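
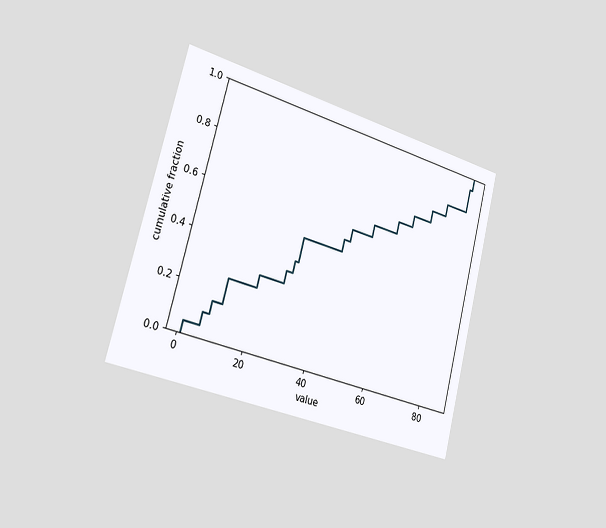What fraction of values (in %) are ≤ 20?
The chart is tilted about 15° clockwise and viewed slightly from the left. At x=20 the ECDF step is at 30%.

30%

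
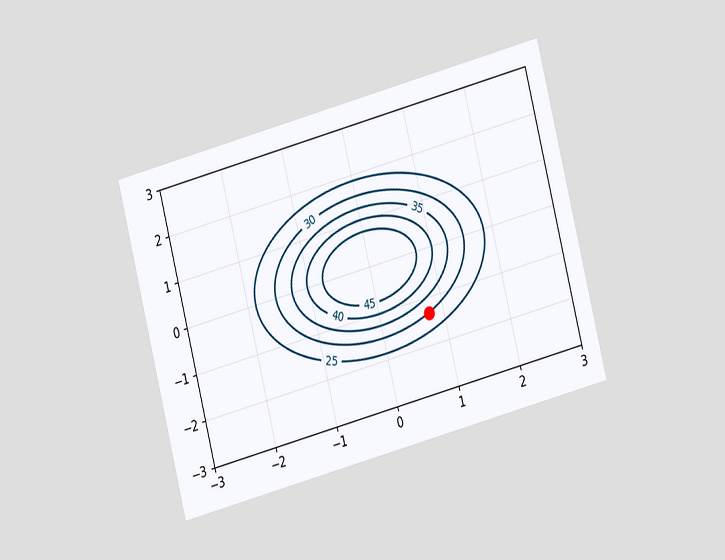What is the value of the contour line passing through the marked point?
The chart is tilted about 15° counter-clockwise and viewed at a slight angle. The marked point sits on the contour labelled 30.

30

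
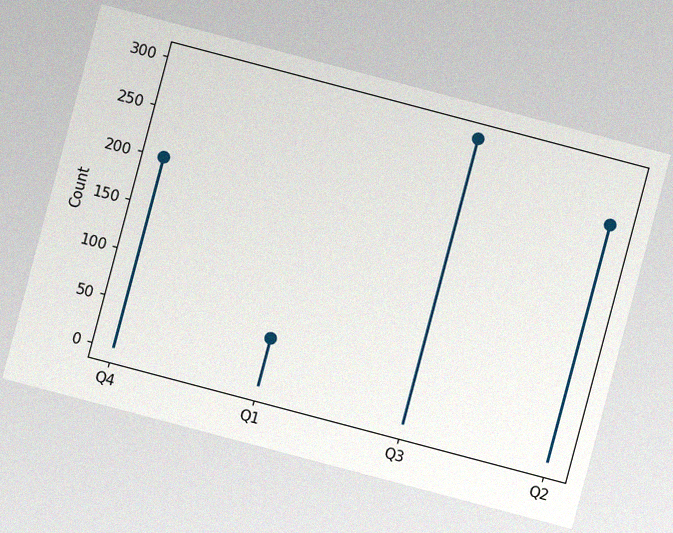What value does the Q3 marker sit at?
The chart is tilted about 15° clockwise, with some photo noise. The Q3 marker sits at 300.

300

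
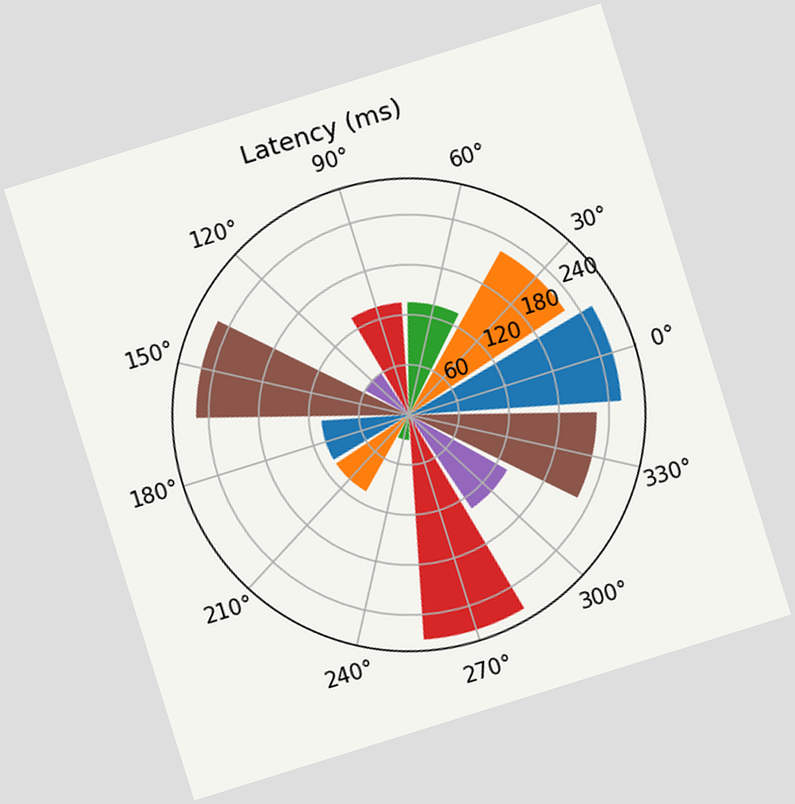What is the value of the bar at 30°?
The chart is tilted about 17° counter-clockwise. The bar at 30° reaches 225ms on the radial axis.

225ms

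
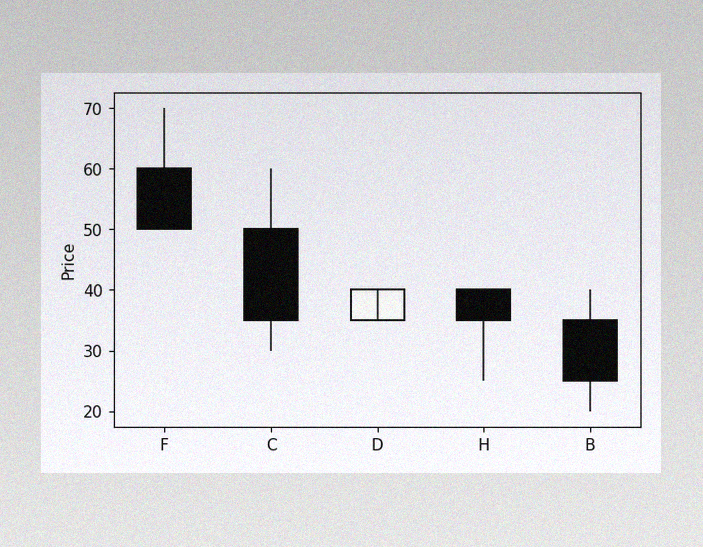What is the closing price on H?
The image has some photo noise and uneven lighting. The H candle closes at 35.

35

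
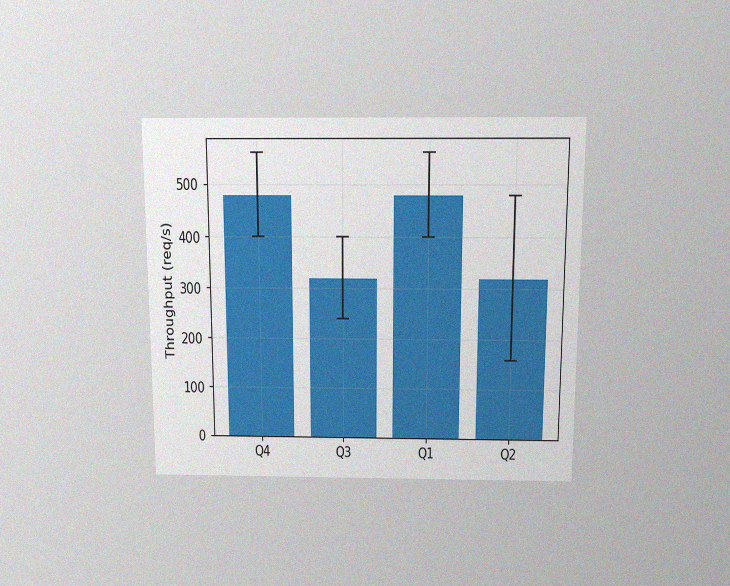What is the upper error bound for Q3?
400req/s

The chart is viewed slightly from above, with some photo noise. The Q3 bar's upper whisker reaches 400req/s.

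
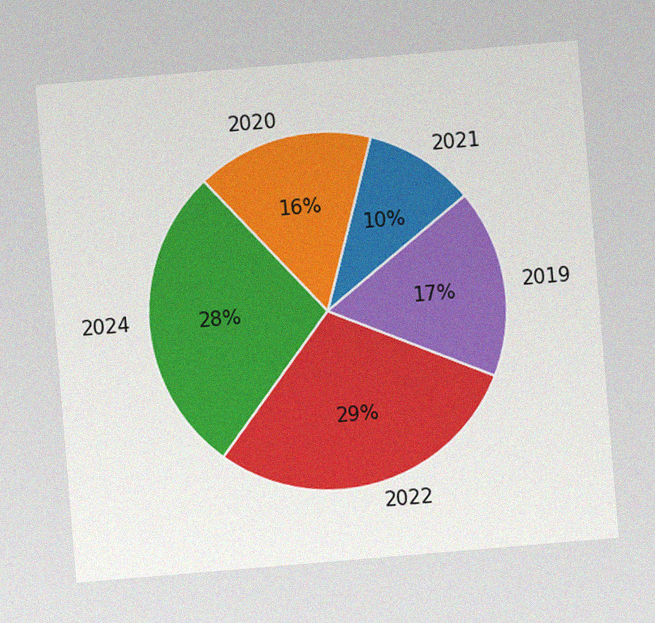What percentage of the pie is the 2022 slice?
29%

The chart is tilted about 5° counter-clockwise, with some photo noise. The 2022 slice takes up 29% of the pie.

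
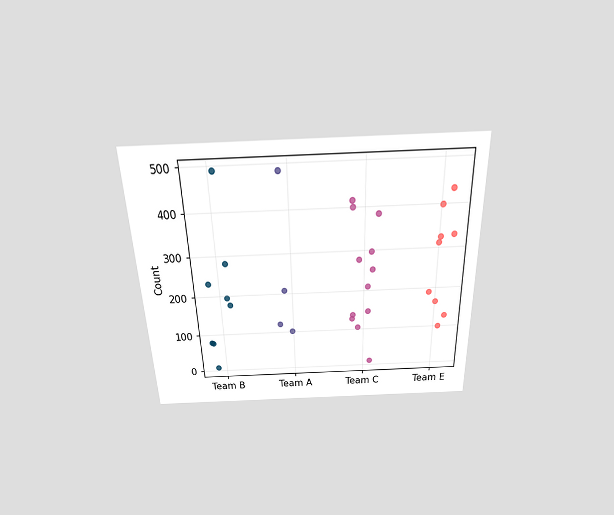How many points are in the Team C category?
12

The chart is viewed slightly from above. Counting the markers in the Team C column gives 12.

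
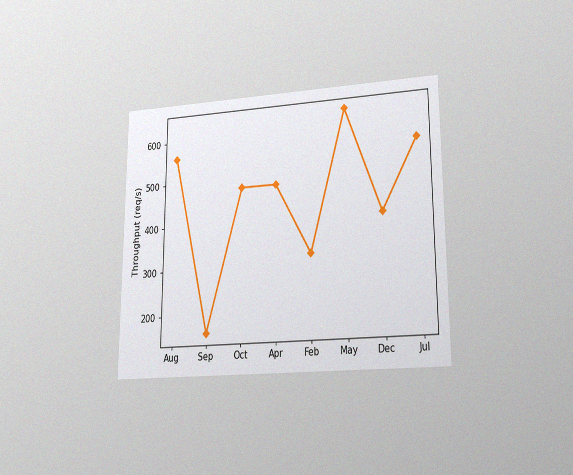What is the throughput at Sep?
160req/s

The chart is viewed at a slight angle, with some photo noise. At Sep, the line is at 160req/s.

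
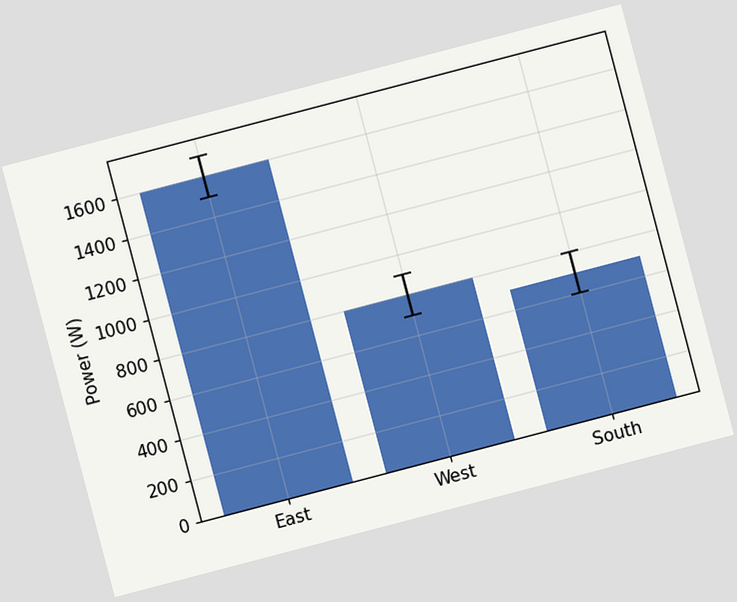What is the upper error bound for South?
The chart is tilted about 15° counter-clockwise. The South bar's upper whisker reaches 800W.

800W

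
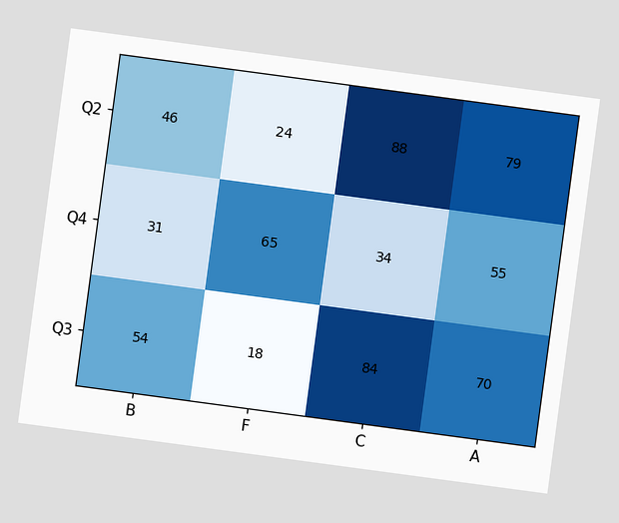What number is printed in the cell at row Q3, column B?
The chart is tilted about 8° clockwise. The (Q3, B) cell reads 54.

54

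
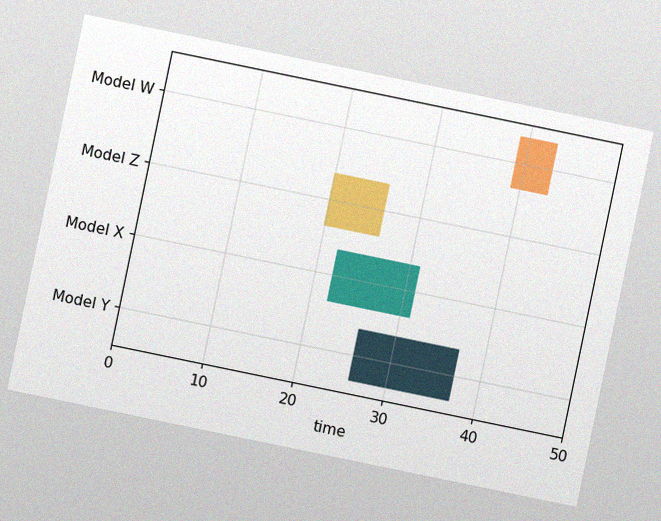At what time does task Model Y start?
26

The chart is tilted about 12° clockwise, with some photo noise. The Model Y bar begins at t=26.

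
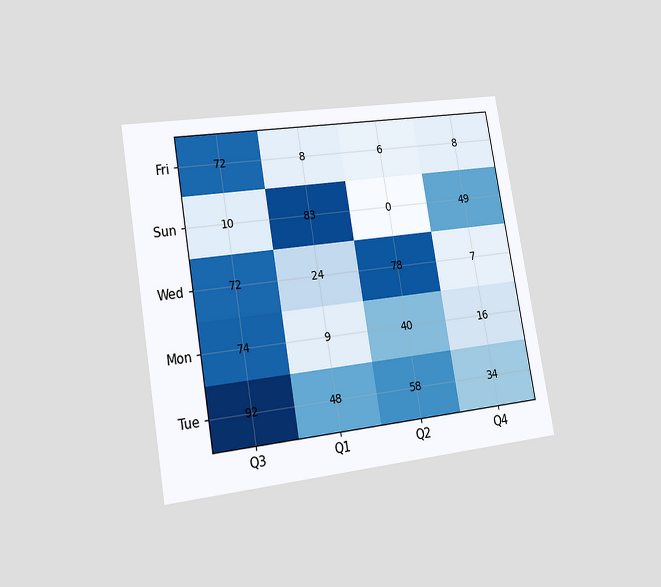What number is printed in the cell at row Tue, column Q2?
58

The chart is tilted about 10° counter-clockwise and viewed slightly from the left. The (Tue, Q2) cell reads 58.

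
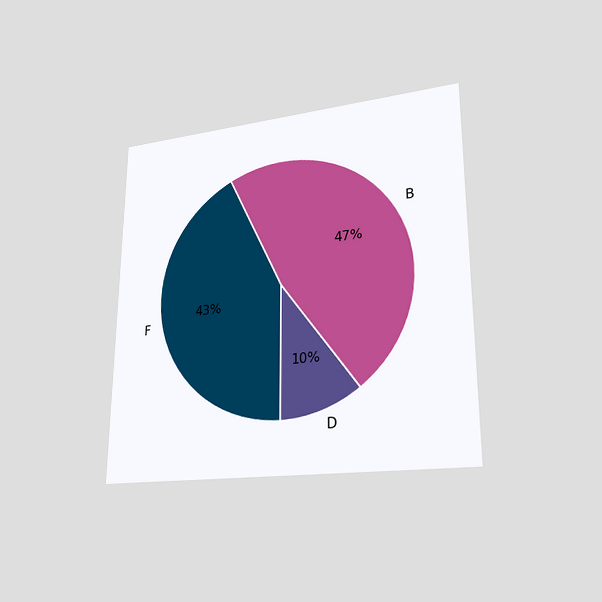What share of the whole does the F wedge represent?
The chart is viewed at a slight angle. The F slice takes up 43% of the pie.

43%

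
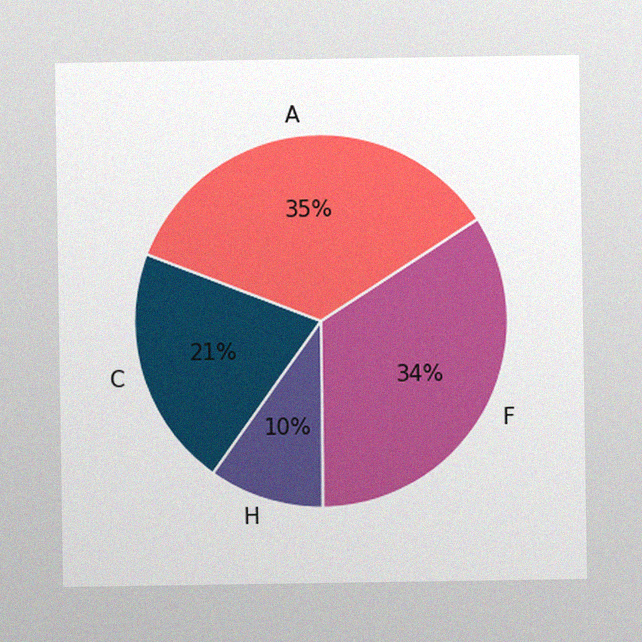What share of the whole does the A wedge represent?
The image has some photo noise and uneven lighting. The A slice takes up 35% of the pie.

35%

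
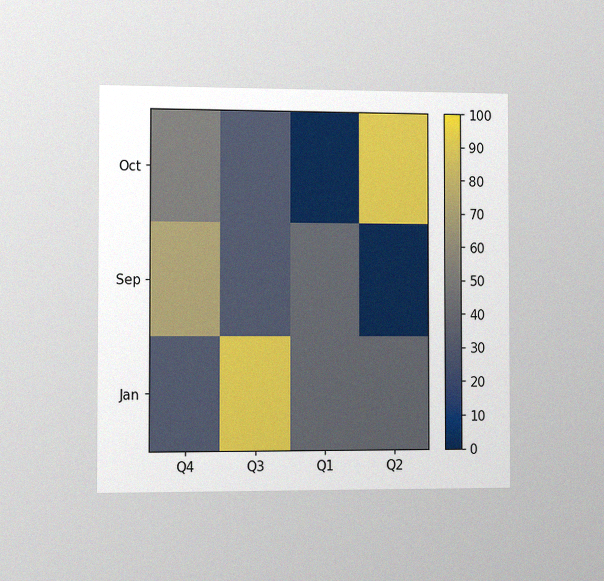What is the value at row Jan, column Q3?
The chart is viewed slightly from the left, with some photo noise. Matching cell (Jan, Q3) against the colorbar gives 90.

90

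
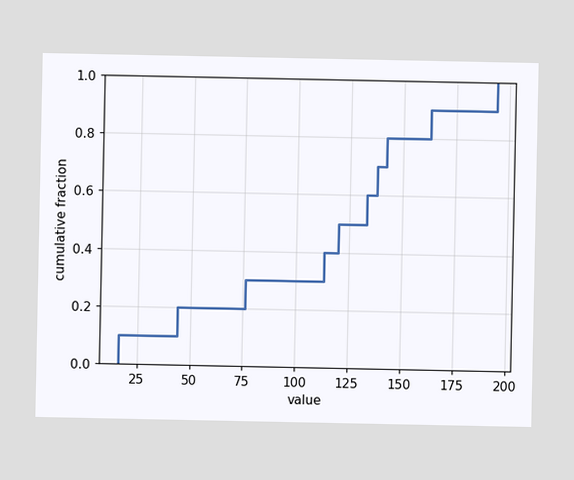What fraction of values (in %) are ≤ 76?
At x=76 the ECDF step is at 30%.

30%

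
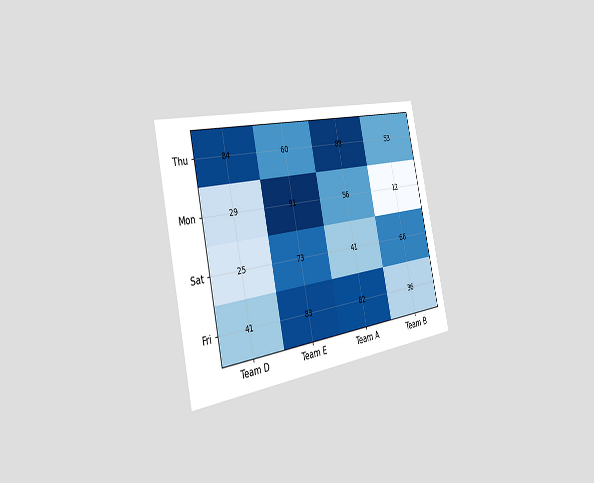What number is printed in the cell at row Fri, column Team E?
The chart is tilted about 12° counter-clockwise and viewed slightly from the left. The (Fri, Team E) cell reads 83.

83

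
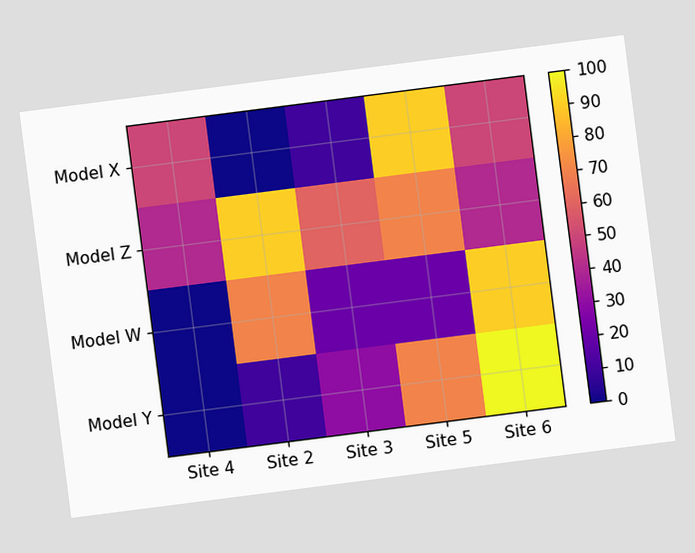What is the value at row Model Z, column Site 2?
The chart is tilted about 7° counter-clockwise. Matching cell (Model Z, Site 2) against the colorbar gives 90.

90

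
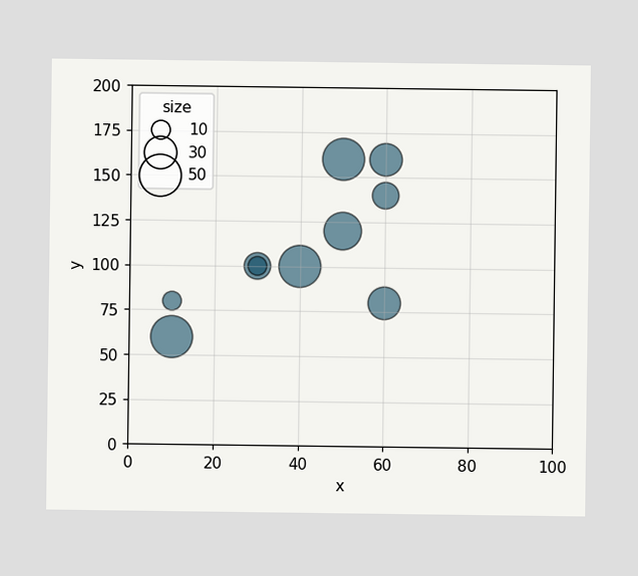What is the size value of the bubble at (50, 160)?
Matching the bubble at (50, 160) against the size legend gives 50.

50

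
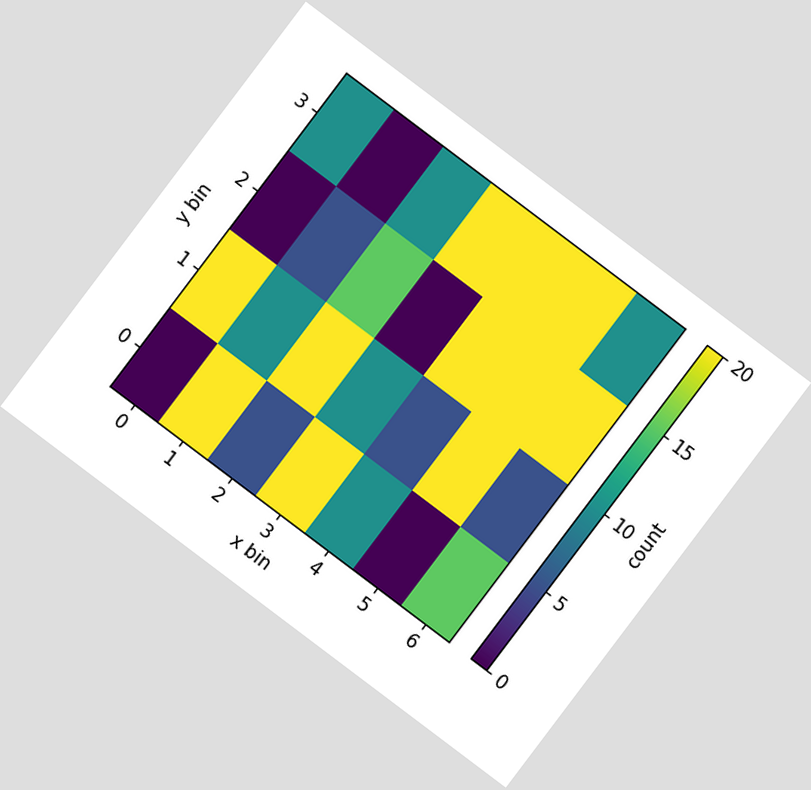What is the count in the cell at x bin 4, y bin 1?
The chart is tilted about 37° clockwise. Matching the cell (4, 1) against the colorbar gives 5.

5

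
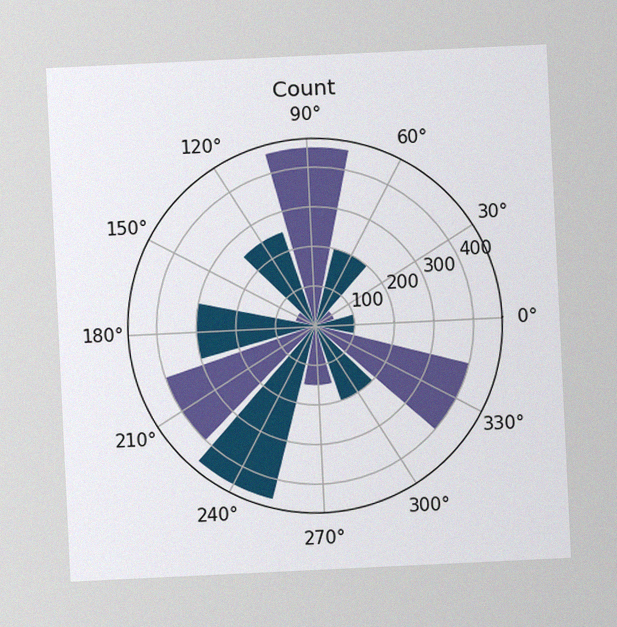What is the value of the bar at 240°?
450

The chart is tilted about 3° counter-clockwise, with some photo noise. The bar at 240° reaches 450 on the radial axis.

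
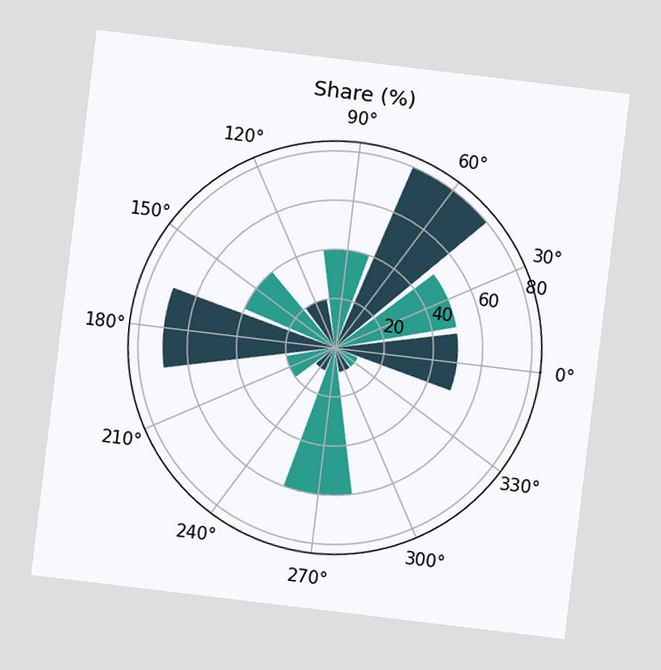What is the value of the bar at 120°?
20%

The chart is tilted about 7° clockwise. The bar at 120° reaches 20% on the radial axis.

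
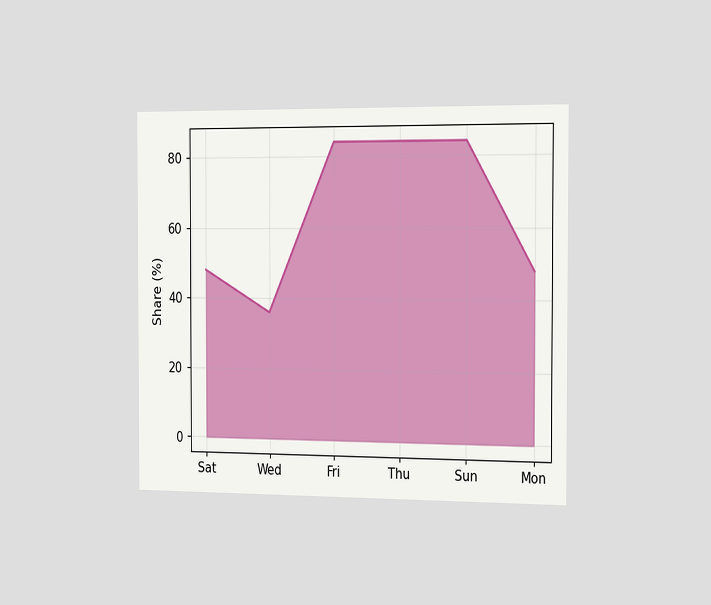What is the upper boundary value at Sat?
48%

The chart is viewed slightly from the right. At Sat the upper boundary is at 48%.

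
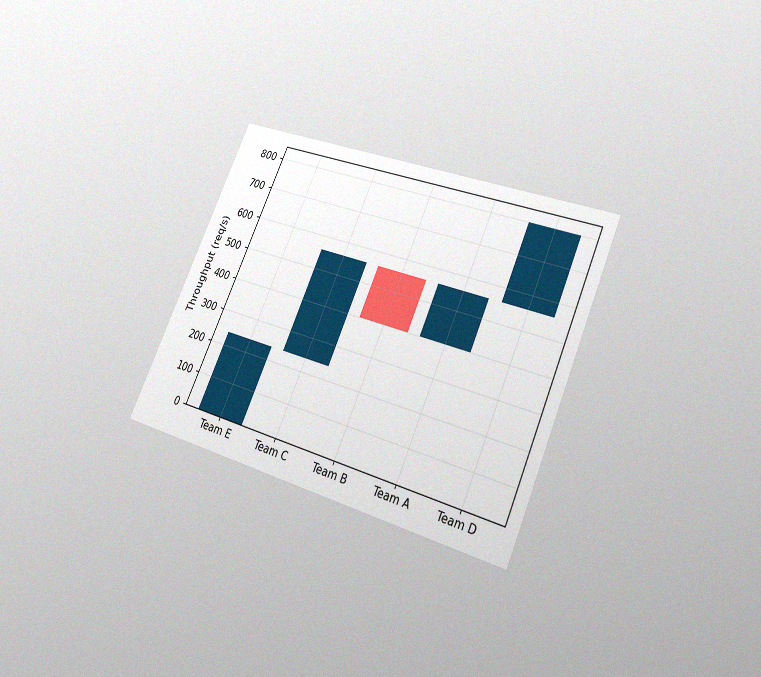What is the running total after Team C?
The chart is tilted about 23° clockwise and viewed slightly from below, with some photo noise. After Team C the running total reaches 560req/s.

560req/s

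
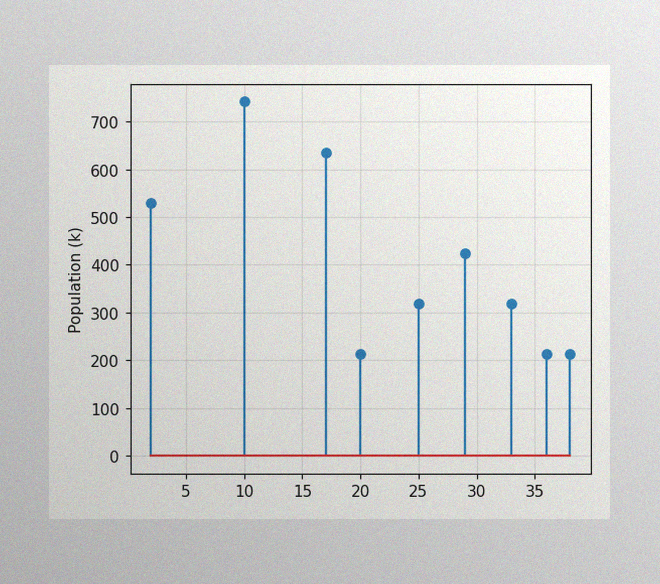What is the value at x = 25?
The image has some photo noise and uneven lighting. The stem at x=25 reaches 318k.

318k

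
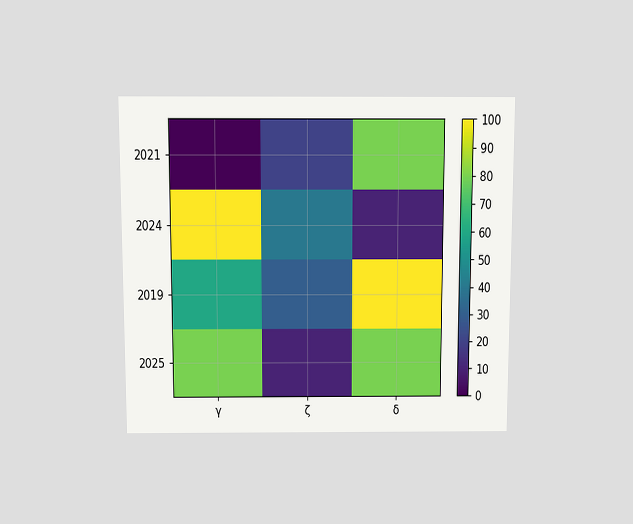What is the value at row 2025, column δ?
80

The chart is viewed slightly from above. Matching cell (2025, δ) against the colorbar gives 80.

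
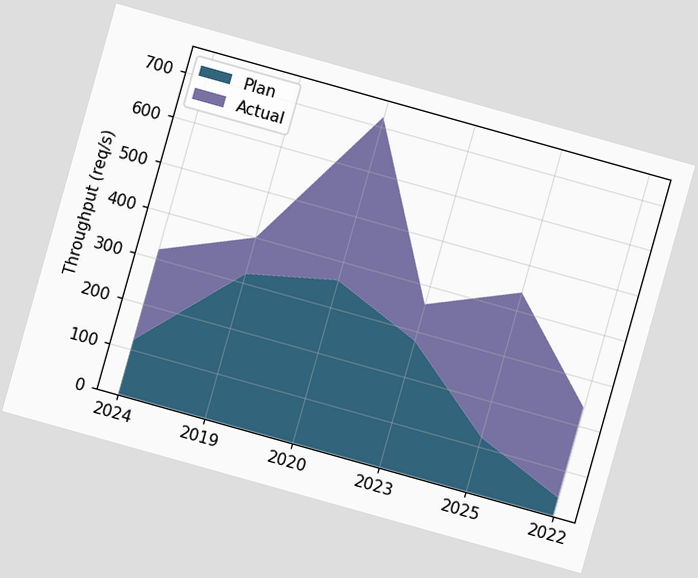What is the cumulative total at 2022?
The chart is tilted about 16° clockwise. The stacked total at 2022 reaches 240req/s.

240req/s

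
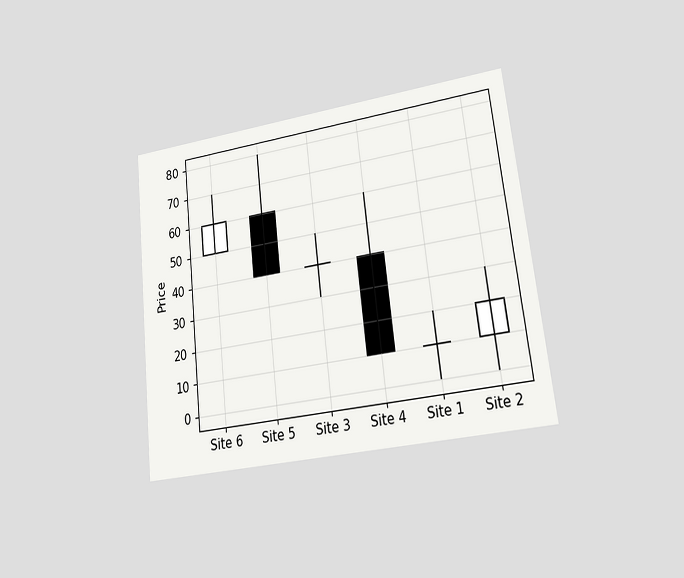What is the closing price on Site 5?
The chart is tilted about 6° counter-clockwise and viewed at a slight angle. The Site 5 candle closes at 40.

40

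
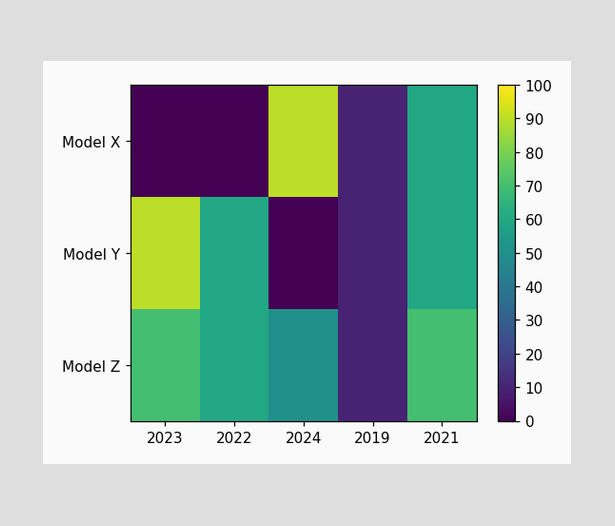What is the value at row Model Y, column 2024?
Matching cell (Model Y, 2024) against the colorbar gives 0.

0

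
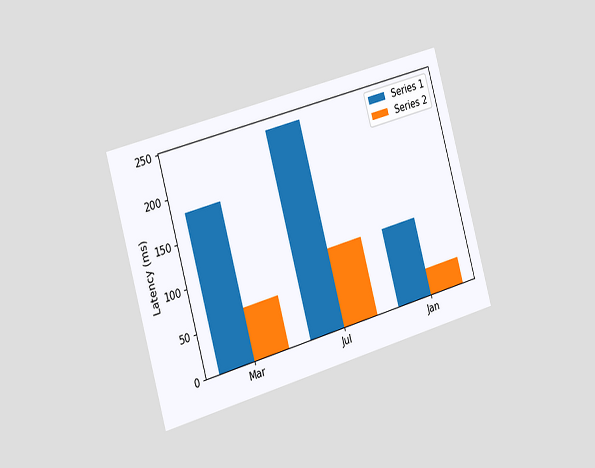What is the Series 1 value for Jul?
240ms

The chart is tilted about 16° counter-clockwise and viewed slightly from the left. The Series 1 bar at Jul reaches 240ms on the y-axis.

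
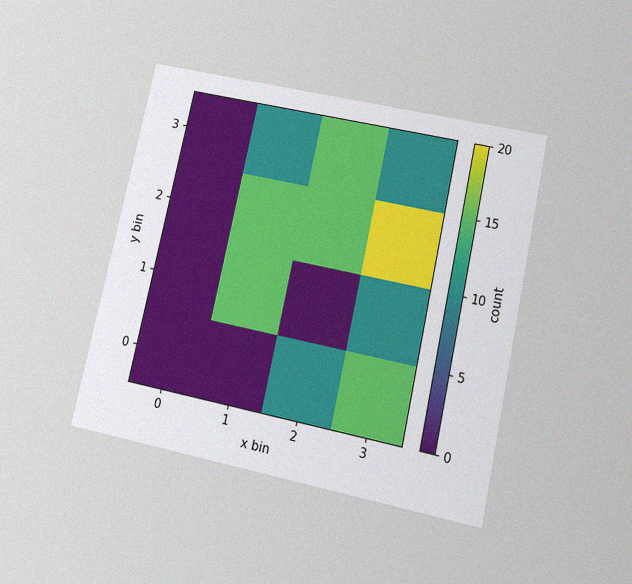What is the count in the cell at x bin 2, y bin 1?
0

The chart is tilted about 12° clockwise and viewed slightly from below, with some photo noise. Matching the cell (2, 1) against the colorbar gives 0.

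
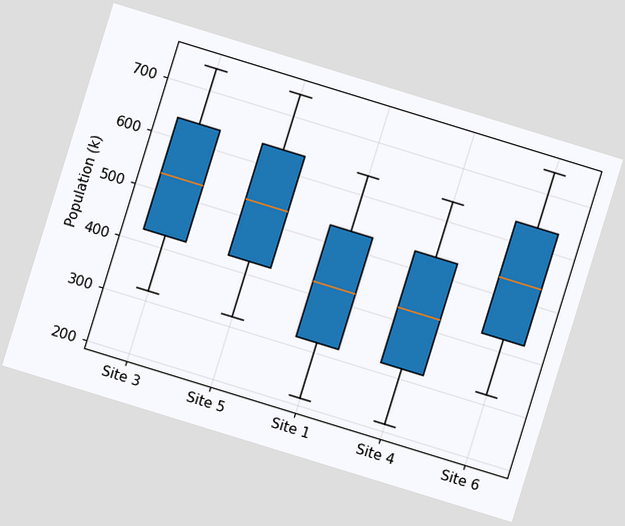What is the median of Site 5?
The chart is tilted about 17° clockwise. The median line in the Site 5 box sits at 530k.

530k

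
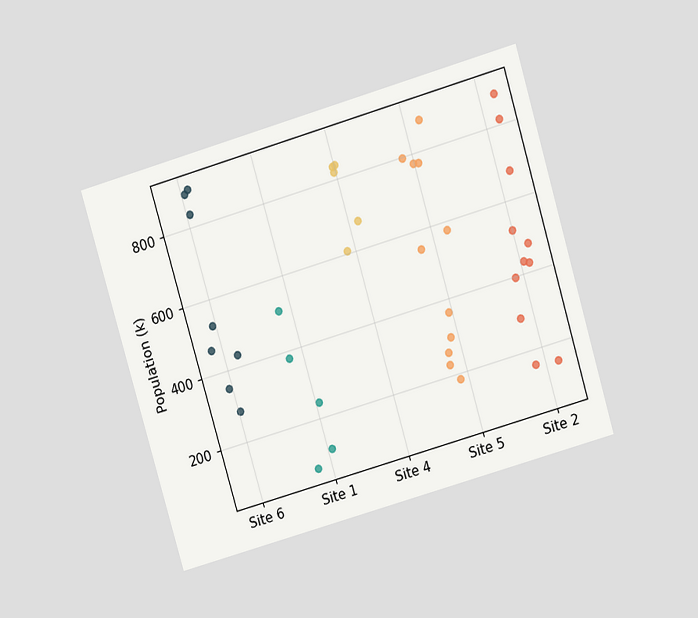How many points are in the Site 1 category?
The chart is tilted about 16° counter-clockwise and viewed at a slight angle. Counting the markers in the Site 1 column gives 5.

5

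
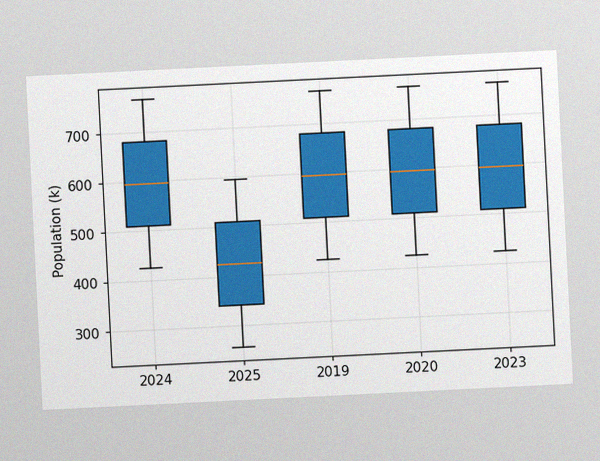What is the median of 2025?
The chart is tilted about 3° counter-clockwise, with some photo noise. The median line in the 2025 box sits at 425k.

425k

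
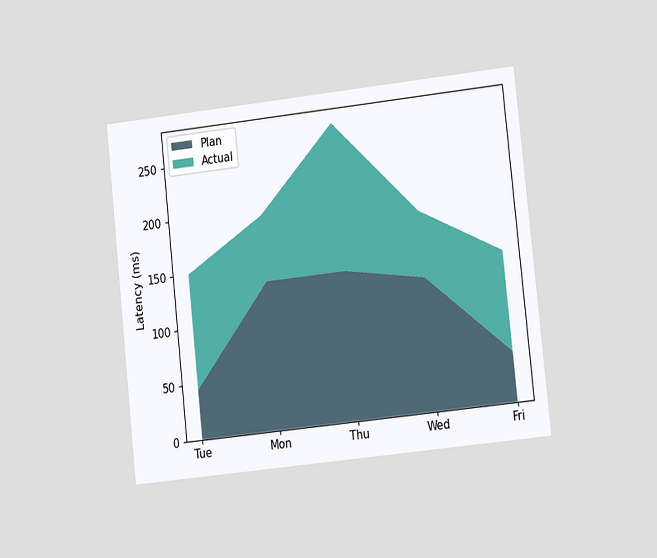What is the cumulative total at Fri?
135ms

The chart is tilted about 6° counter-clockwise and viewed at a slight angle. The stacked total at Fri reaches 135ms.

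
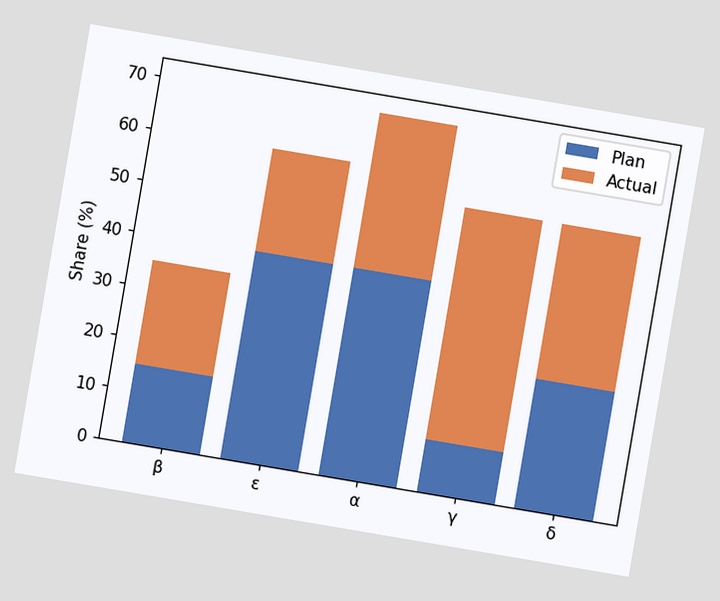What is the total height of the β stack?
The chart is tilted about 10° clockwise. The β stack's top reaches 35% on the y-axis.

35%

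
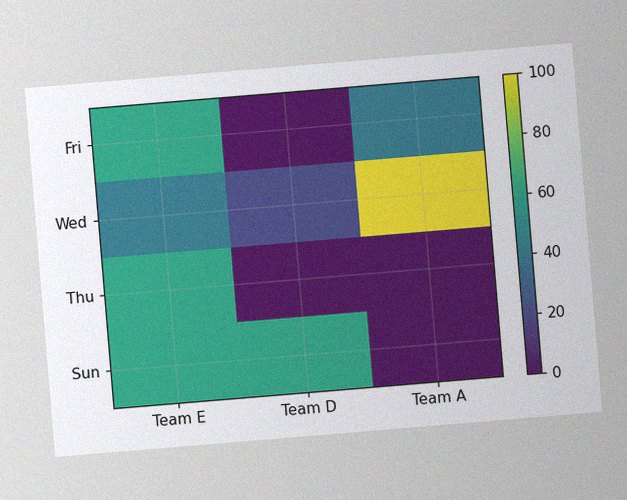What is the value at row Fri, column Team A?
The chart is tilted about 5° counter-clockwise, with some photo noise. Matching cell (Fri, Team A) against the colorbar gives 40.

40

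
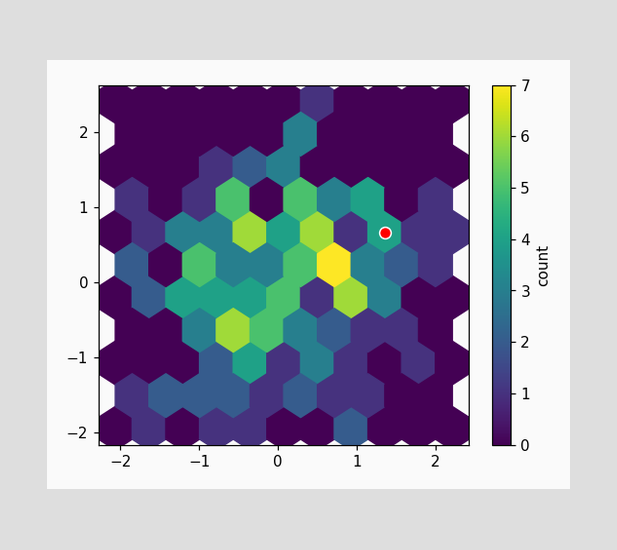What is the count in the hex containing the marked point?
4

The marked hex reads 4 on the colorbar.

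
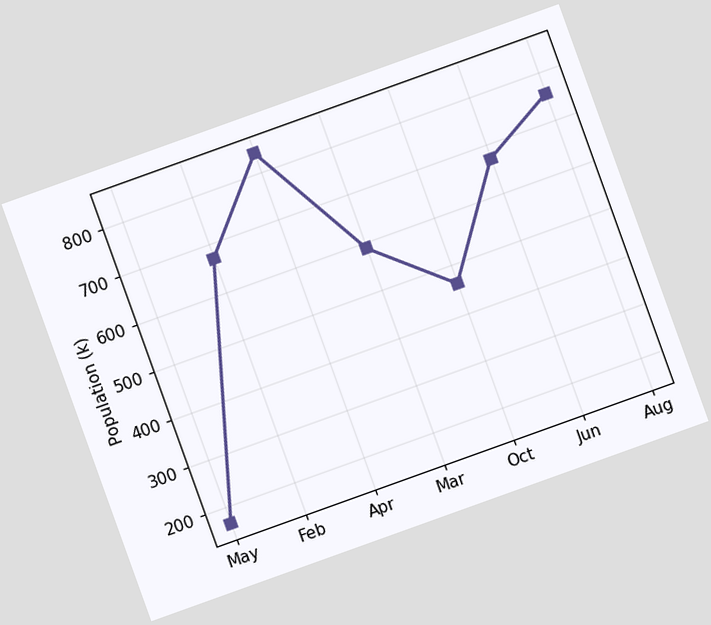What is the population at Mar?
588k

The chart is tilted about 20° counter-clockwise. At Mar, the line is at 588k.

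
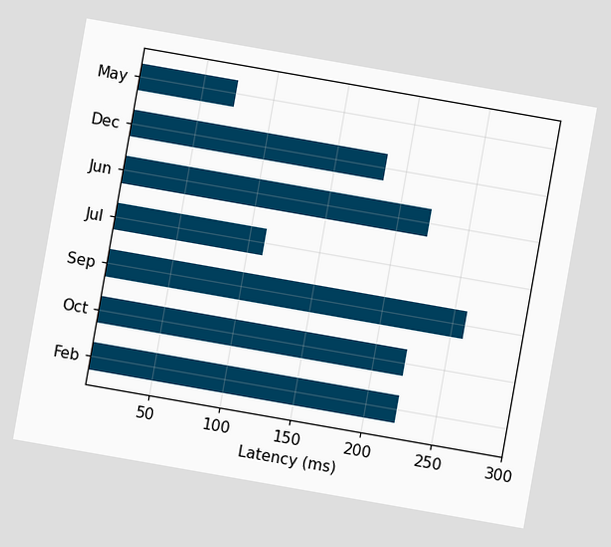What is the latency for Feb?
222ms

The chart is tilted about 10° clockwise. Reading along the chart's x-axis, the Feb bar reaches 222ms.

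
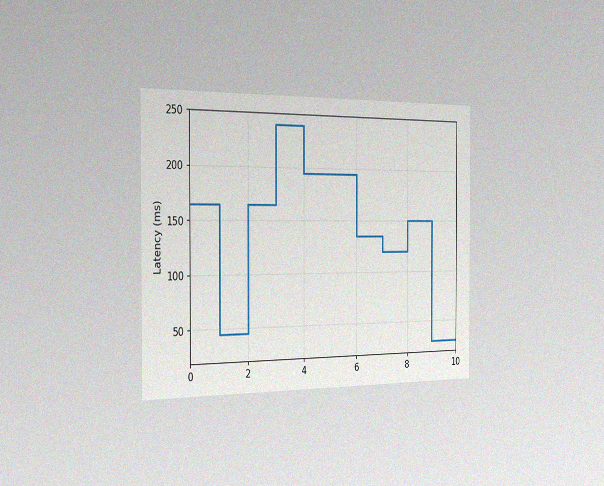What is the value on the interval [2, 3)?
The chart is viewed slightly from the left, with some photo noise. On [2, 3) the step sits at 165ms.

165ms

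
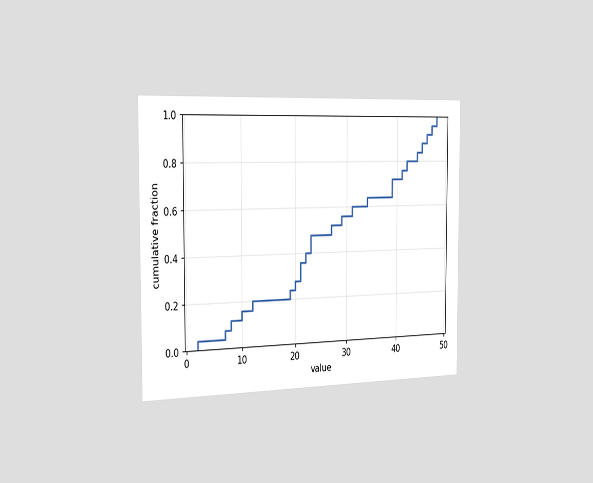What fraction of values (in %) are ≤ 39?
The chart is viewed slightly from the left. At x=39 the ECDF step is at 72%.

72%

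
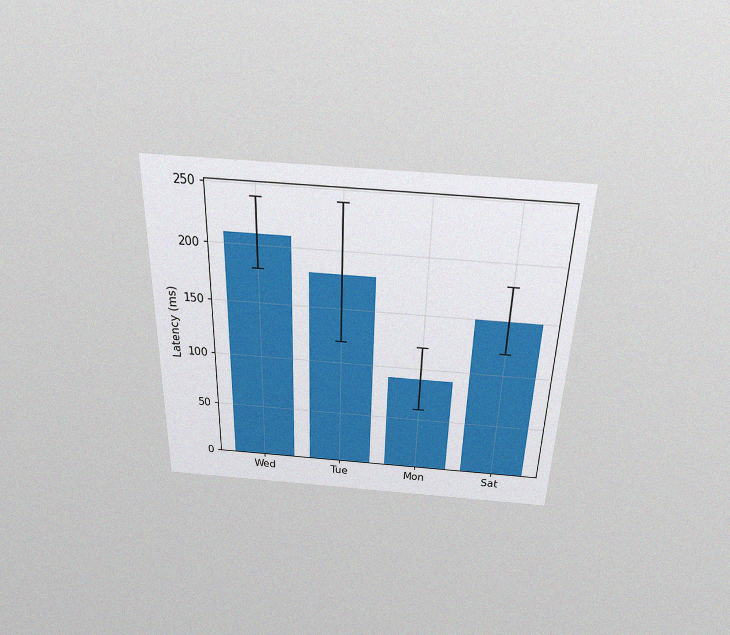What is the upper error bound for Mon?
120ms

The chart is viewed slightly from above, with some photo noise. The Mon bar's upper whisker reaches 120ms.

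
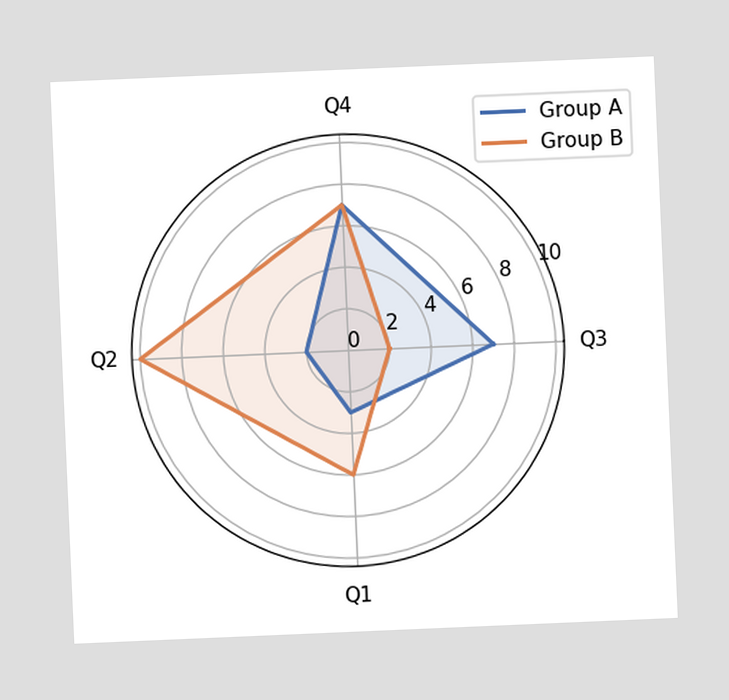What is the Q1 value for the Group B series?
The chart is tilted about 2° counter-clockwise. On the Q1 axis, Group B reaches 6.

6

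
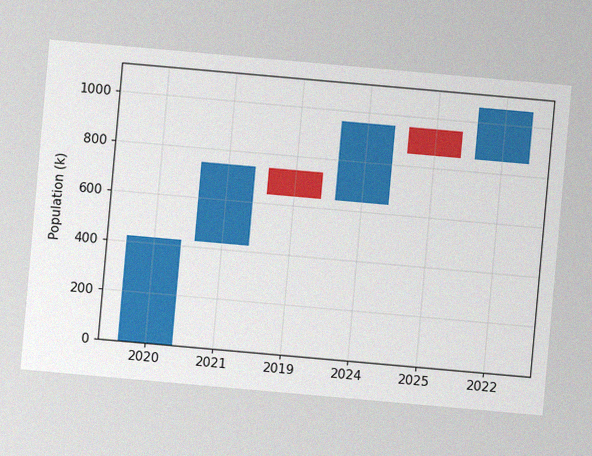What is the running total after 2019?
The chart is tilted about 5° clockwise, with some photo noise. After 2019 the running total reaches 636k.

636k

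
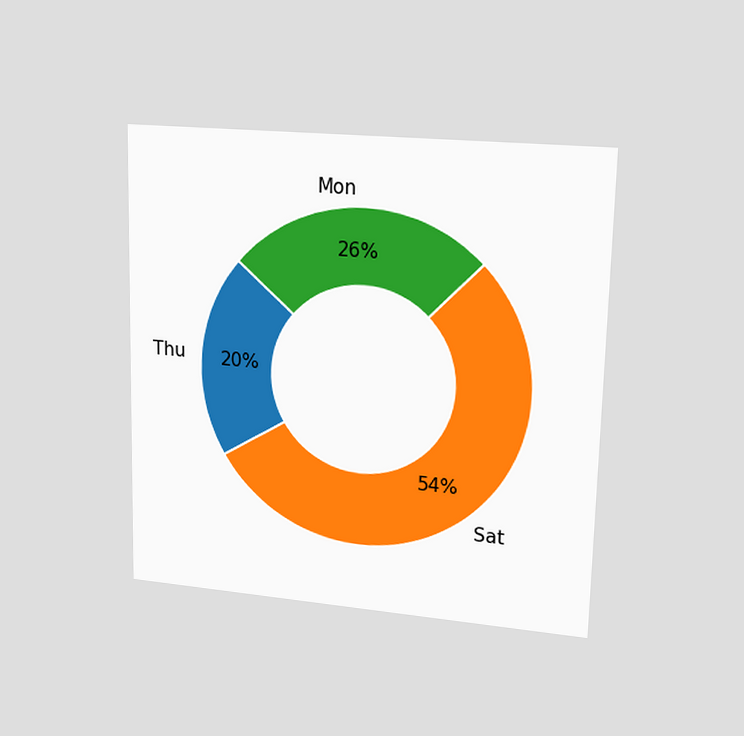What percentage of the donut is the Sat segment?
54%

The chart is viewed at a slight angle. The Sat segment takes up 54% of the ring.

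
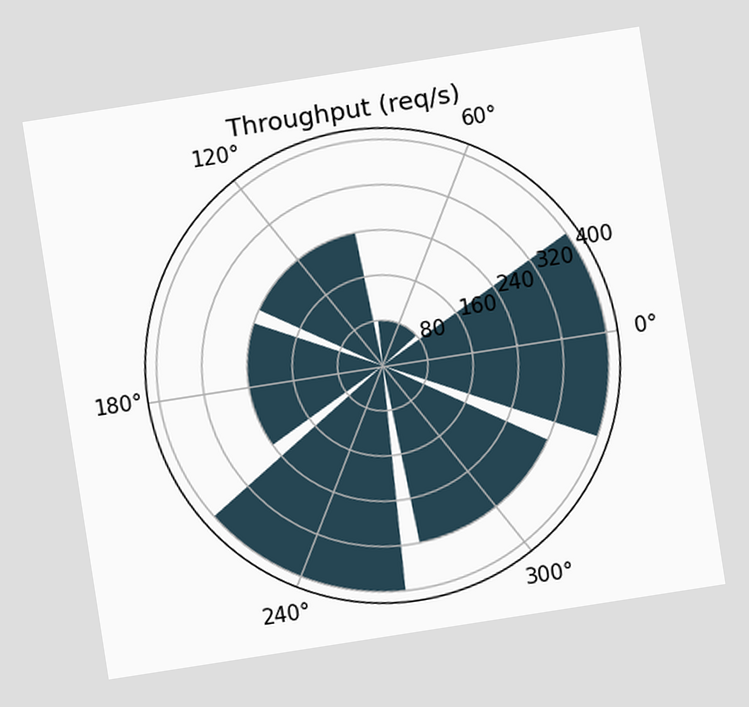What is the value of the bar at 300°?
The chart is tilted about 9° counter-clockwise. The bar at 300° reaches 320req/s on the radial axis.

320req/s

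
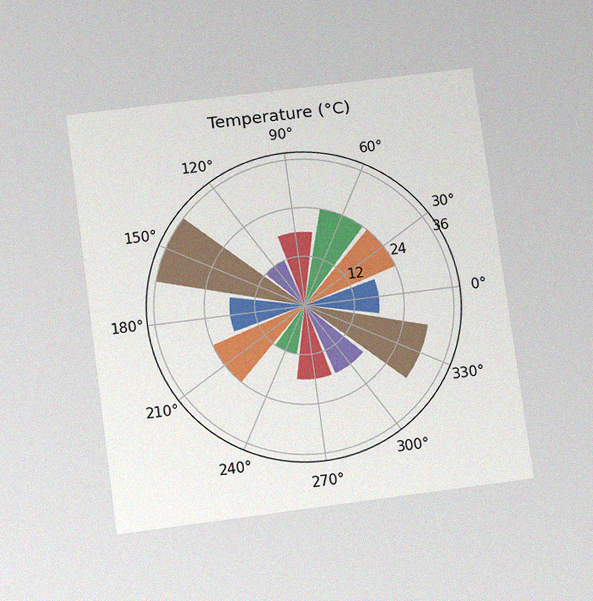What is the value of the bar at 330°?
30°C

The chart is tilted about 8° counter-clockwise and viewed slightly from below, with some photo noise. The bar at 330° reaches 30°C on the radial axis.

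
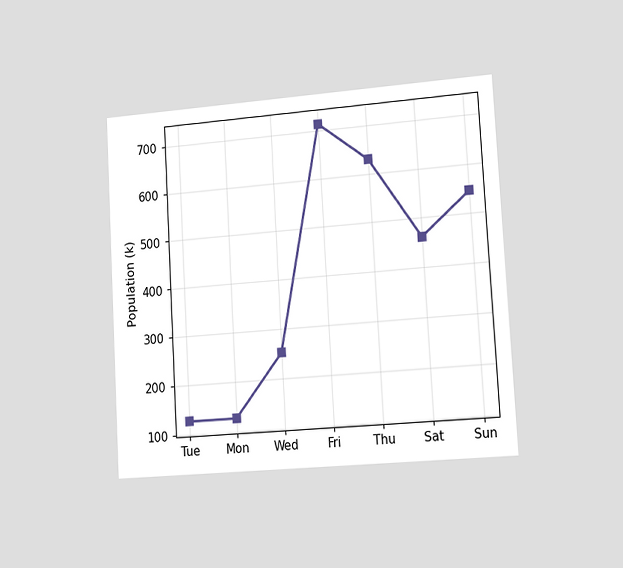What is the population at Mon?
The chart is tilted about 3° counter-clockwise and viewed slightly from the right. At Mon, the line is at 126k.

126k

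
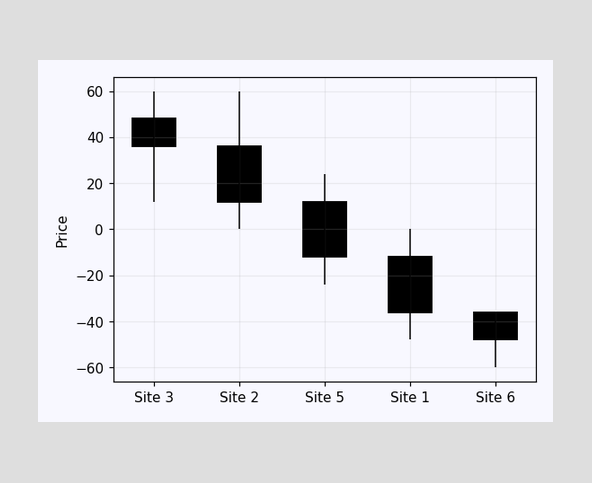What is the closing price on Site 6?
-48

The Site 6 candle closes at -48.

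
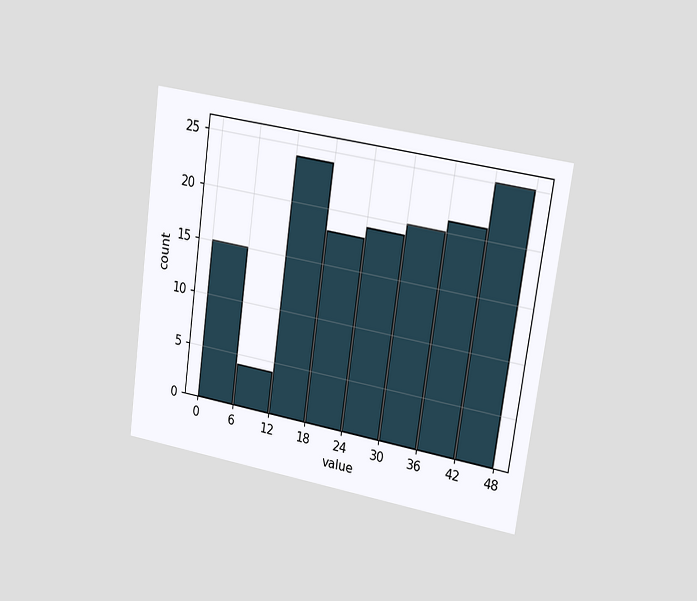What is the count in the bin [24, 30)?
19

The chart is tilted about 8° clockwise and viewed slightly from the right. The [24, 30) bin has height 19.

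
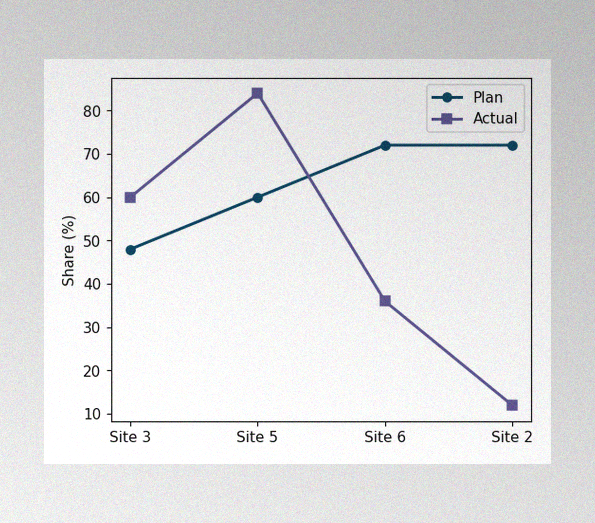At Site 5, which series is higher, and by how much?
Actual, by 24%

The image has some photo noise and uneven lighting. At Site 5, Actual sits above the other line by 24%.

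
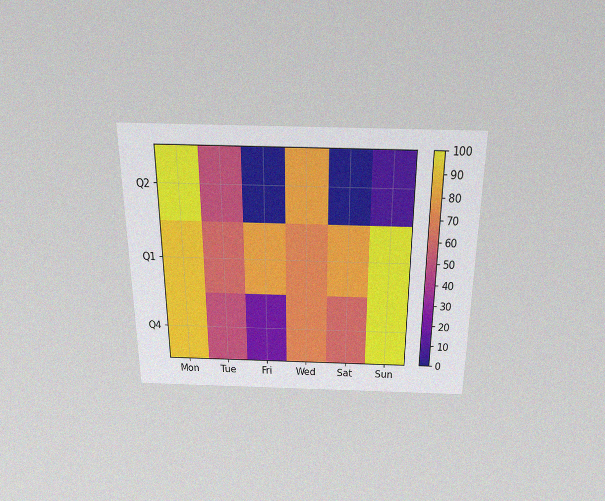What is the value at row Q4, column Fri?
The chart is viewed slightly from above, with some photo noise. Matching cell (Q4, Fri) against the colorbar gives 20.

20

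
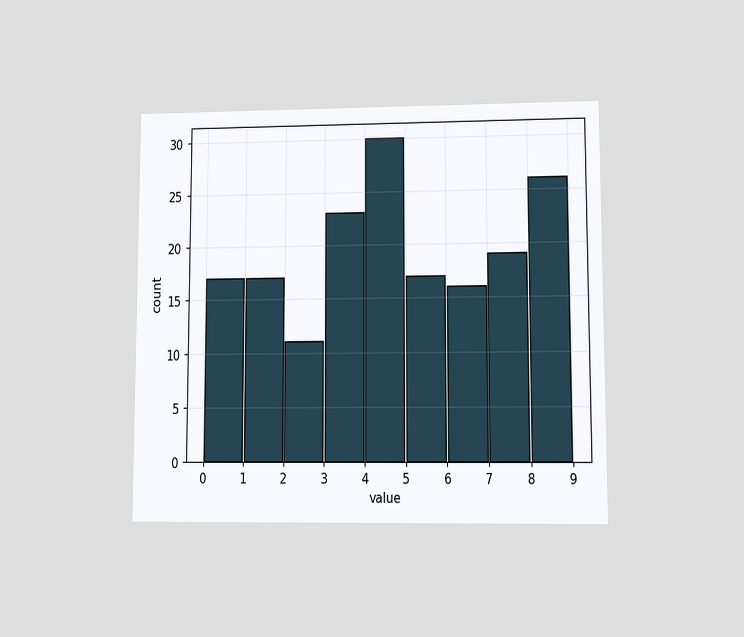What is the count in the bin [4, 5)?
The chart is viewed at a slight angle. The [4, 5) bin has height 30.

30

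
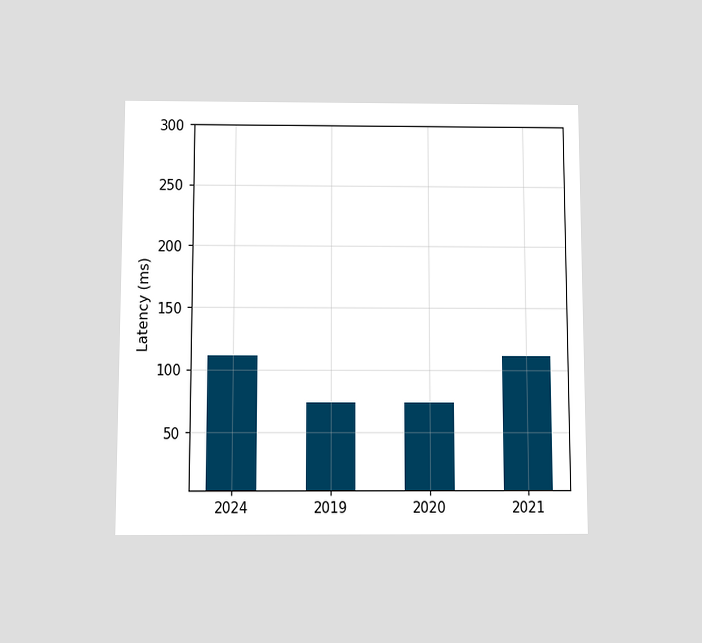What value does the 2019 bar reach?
74ms

The chart is viewed slightly from below. Reading along the chart's y-axis, the 2019 bar reaches 74ms.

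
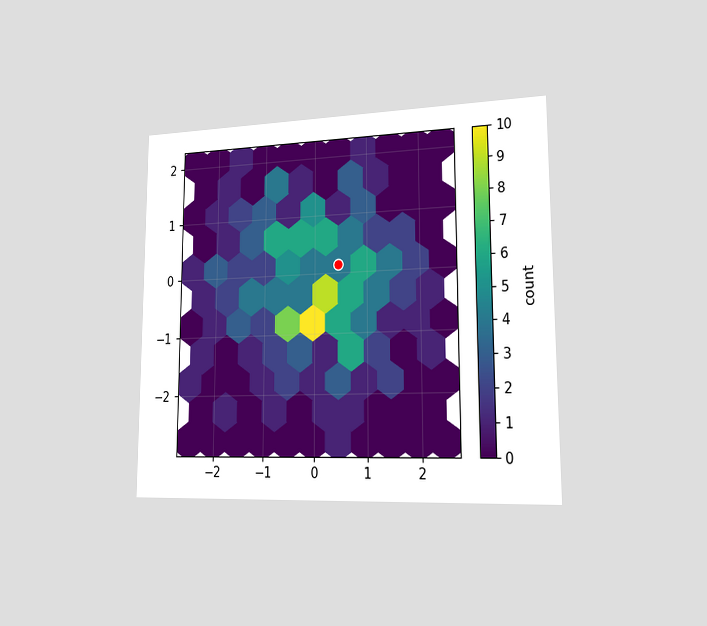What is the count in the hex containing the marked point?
4

The chart is viewed slightly from the right. The marked hex reads 4 on the colorbar.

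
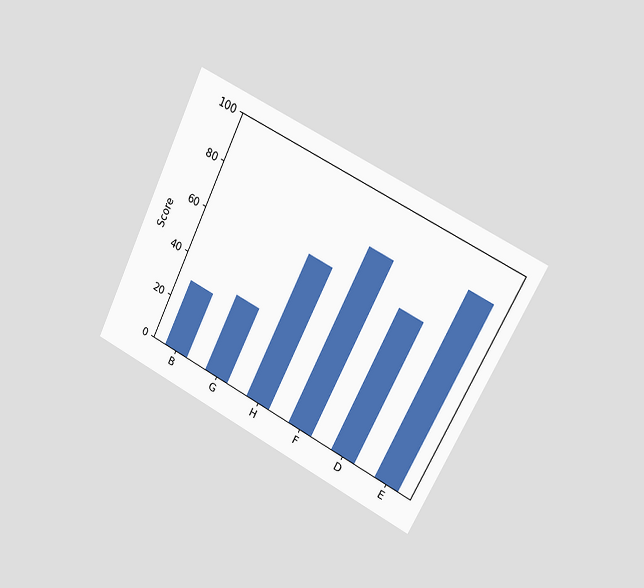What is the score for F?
80

The chart is tilted about 26° clockwise and viewed slightly from the right. Reading along the chart's y-axis, the F bar reaches 80.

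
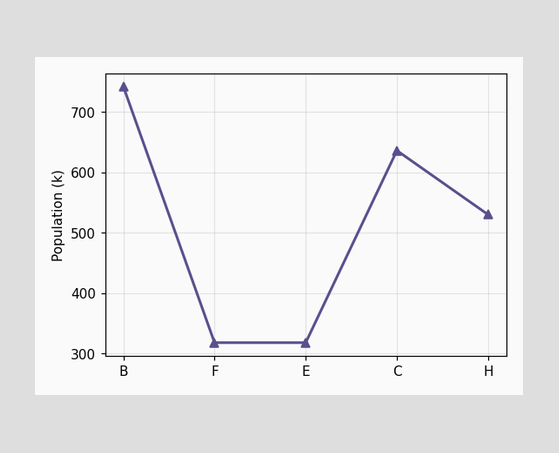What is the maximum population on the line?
The highest point is at B, and reading across to the y-axis gives 742k.

742k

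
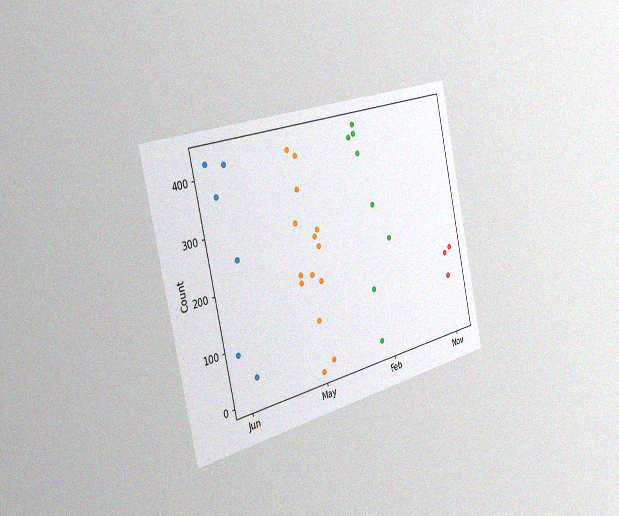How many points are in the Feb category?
8

The chart is tilted about 13° counter-clockwise and viewed slightly from the left, with some photo noise. Counting the markers in the Feb column gives 8.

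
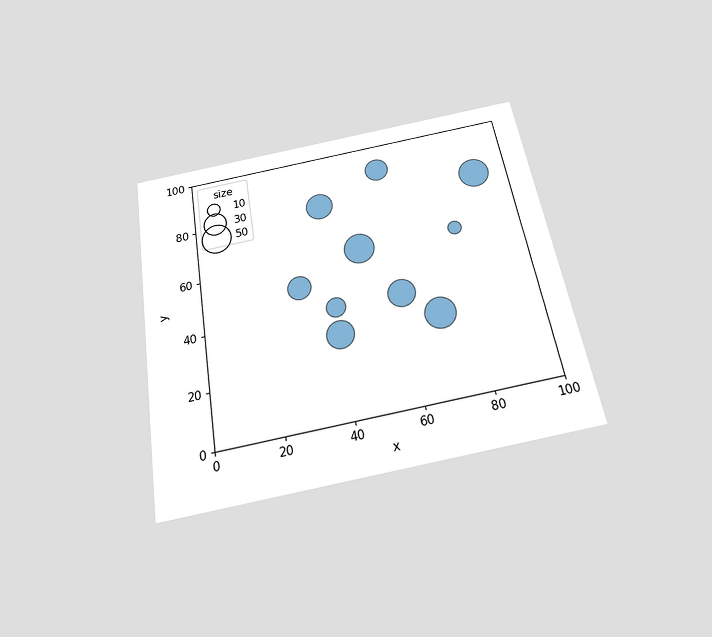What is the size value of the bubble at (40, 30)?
The chart is tilted about 10° counter-clockwise and viewed slightly from below. Matching the bubble at (40, 30) against the size legend gives 40.

40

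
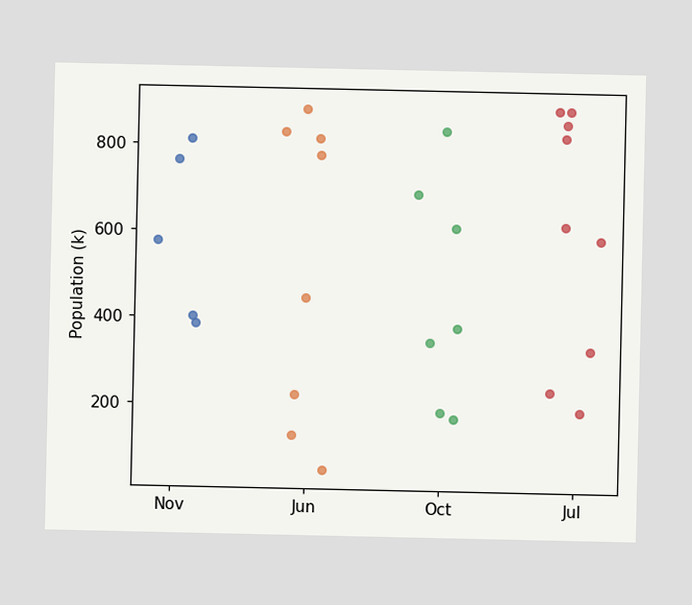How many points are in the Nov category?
Counting the markers in the Nov column gives 5.

5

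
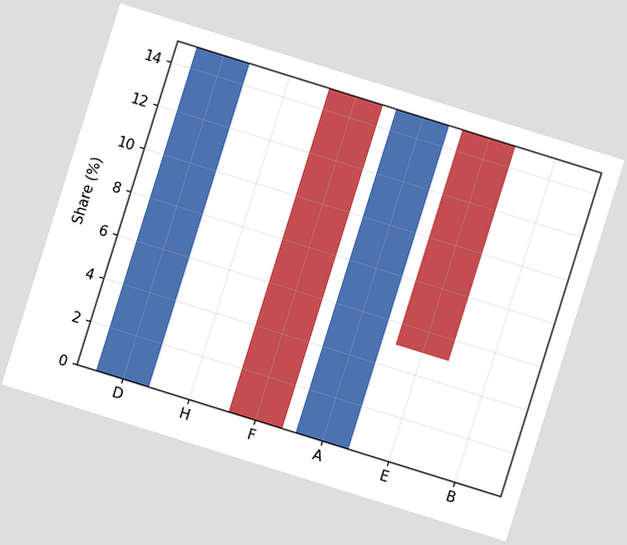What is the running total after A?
15%

The chart is tilted about 17° clockwise. After A the running total reaches 15%.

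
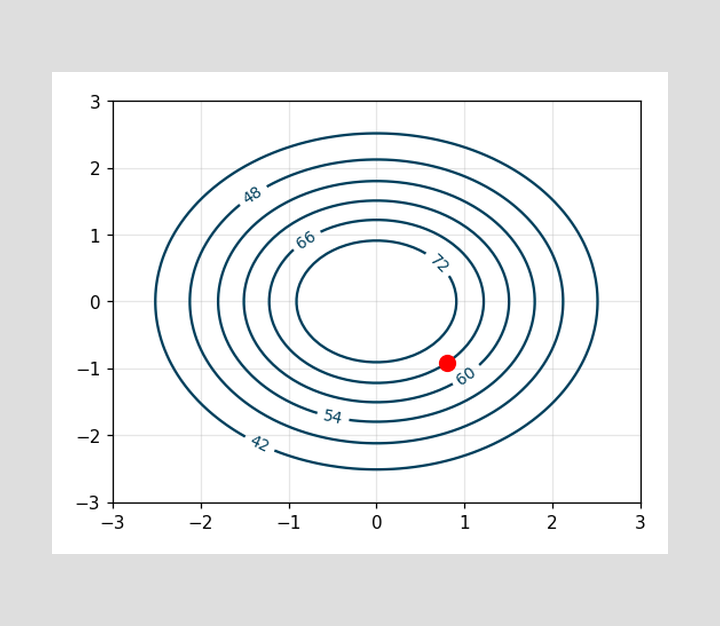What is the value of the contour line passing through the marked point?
The marked point sits on the contour labelled 66.

66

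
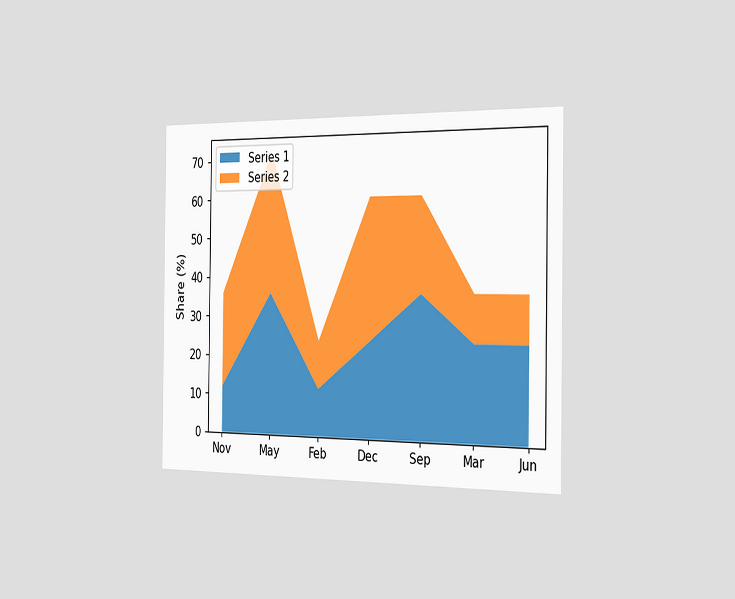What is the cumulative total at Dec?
60%

The chart is viewed slightly from the right. The stacked total at Dec reaches 60%.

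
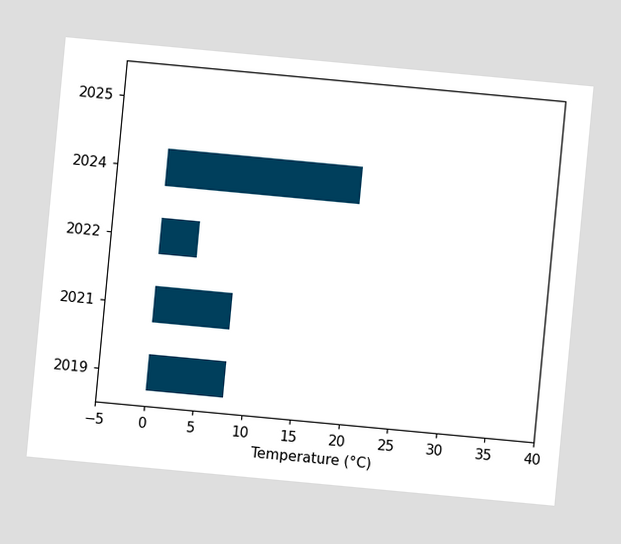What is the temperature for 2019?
The chart is tilted about 5° clockwise. Reading along the chart's x-axis, the 2019 bar reaches 8°C.

8°C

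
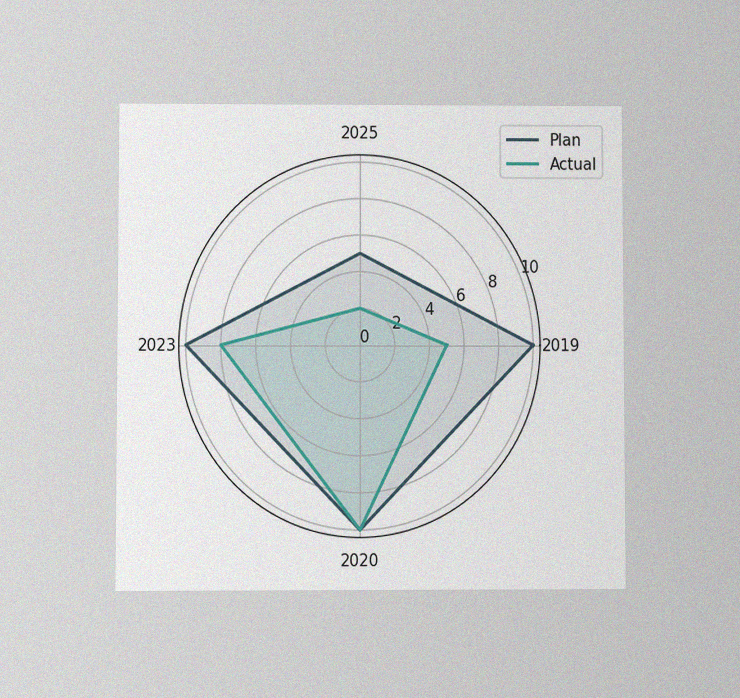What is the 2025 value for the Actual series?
The chart is viewed at a slight angle, with some photo noise. On the 2025 axis, Actual reaches 2.

2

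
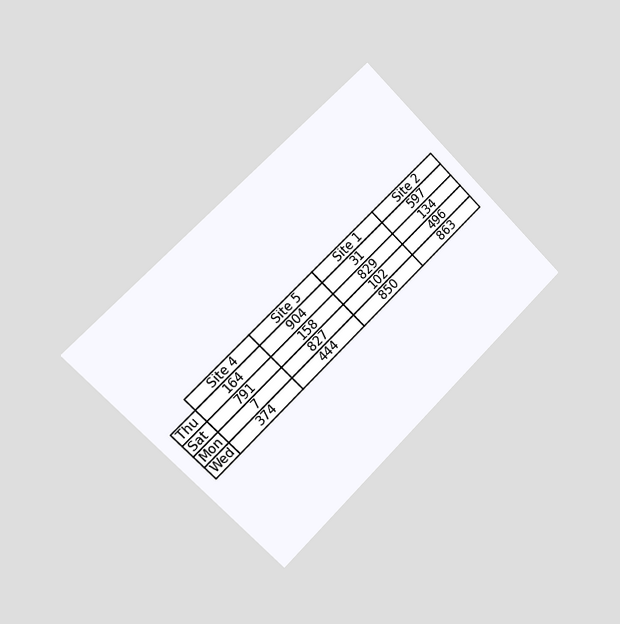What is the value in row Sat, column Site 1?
829

The chart is tilted about 45° counter-clockwise and viewed slightly from the left. The (Sat, Site 1) cell reads 829.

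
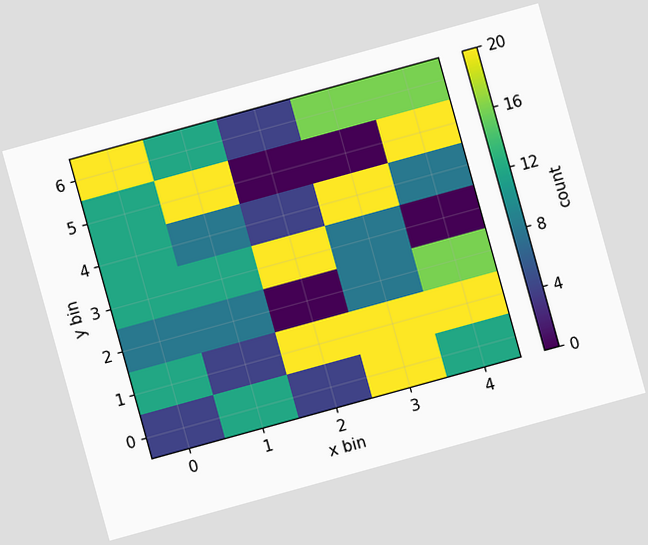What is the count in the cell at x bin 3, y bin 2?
8

The chart is tilted about 15° counter-clockwise. Matching the cell (3, 2) against the colorbar gives 8.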